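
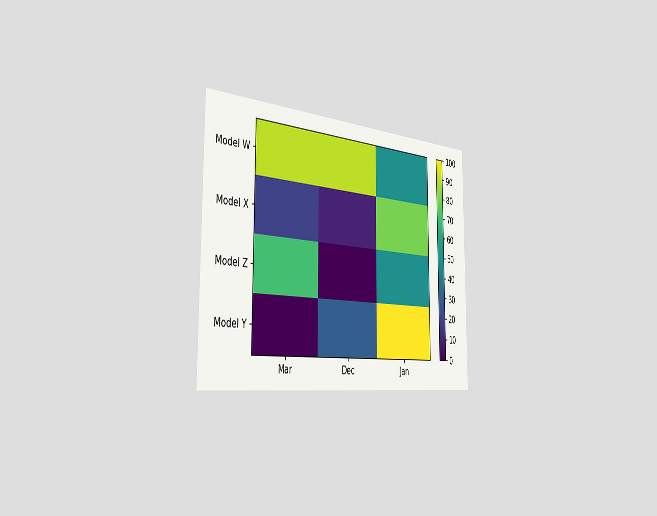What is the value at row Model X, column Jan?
The chart is viewed slightly from the left. Matching cell (Model X, Jan) against the colorbar gives 80.

80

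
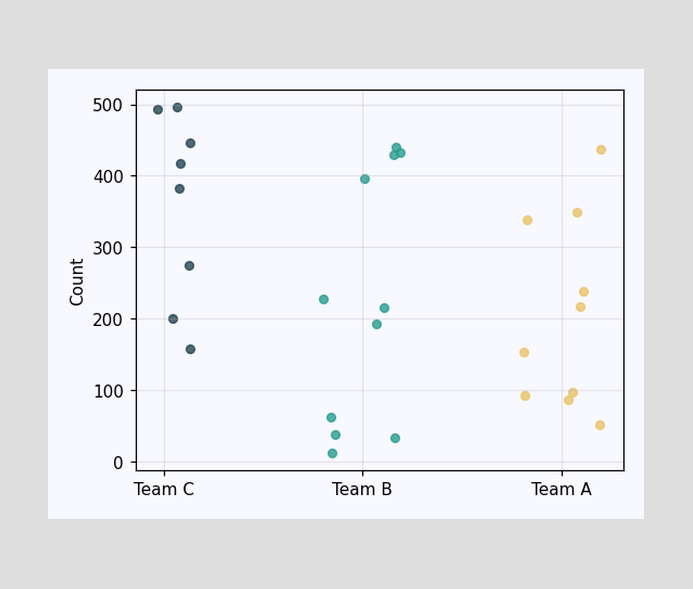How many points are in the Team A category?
Counting the markers in the Team A column gives 10.

10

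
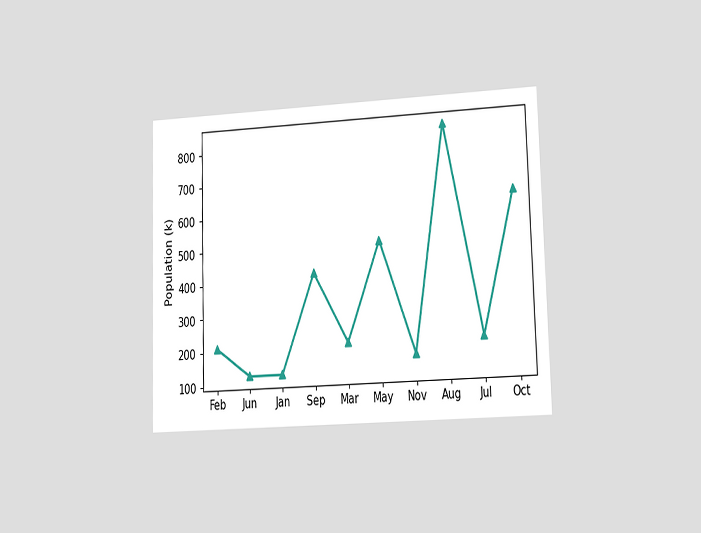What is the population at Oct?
The chart is viewed at a slight angle. At Oct, the line is at 630k.

630k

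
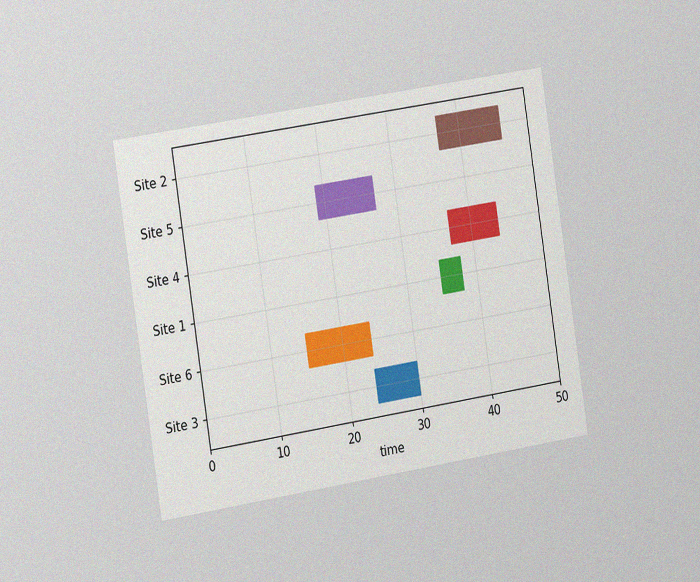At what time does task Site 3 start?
The chart is tilted about 9° counter-clockwise and viewed slightly from the left, with some photo noise. The Site 3 bar begins at t=24.

24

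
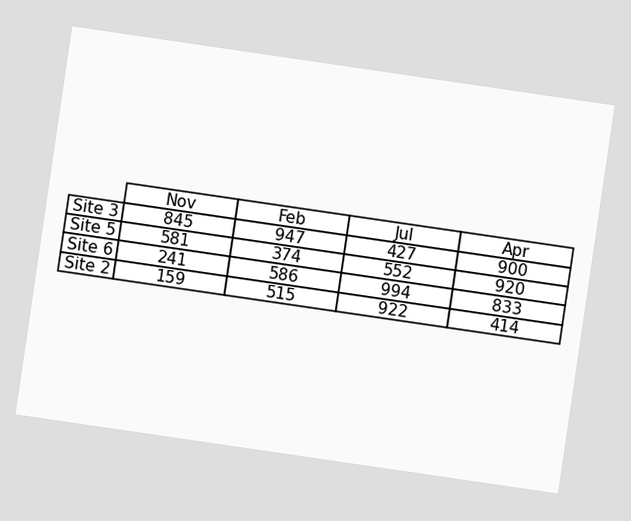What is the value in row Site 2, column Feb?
The chart is tilted about 8° clockwise. The (Site 2, Feb) cell reads 515.

515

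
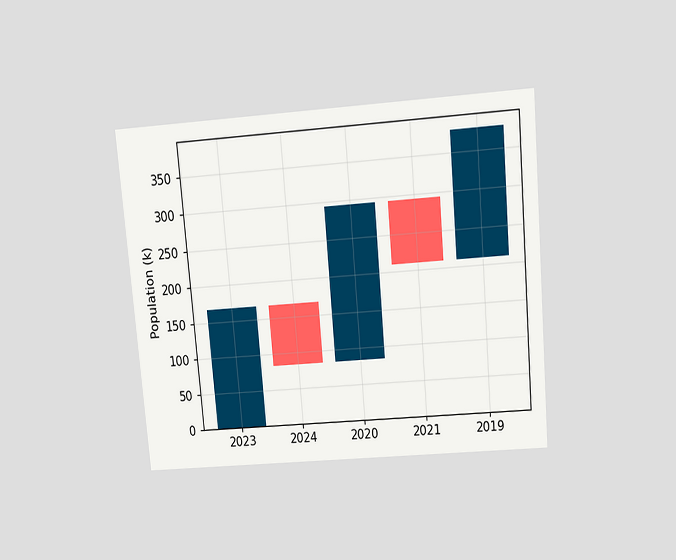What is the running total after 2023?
168k

The chart is tilted about 5° counter-clockwise and viewed slightly from above. After 2023 the running total reaches 168k.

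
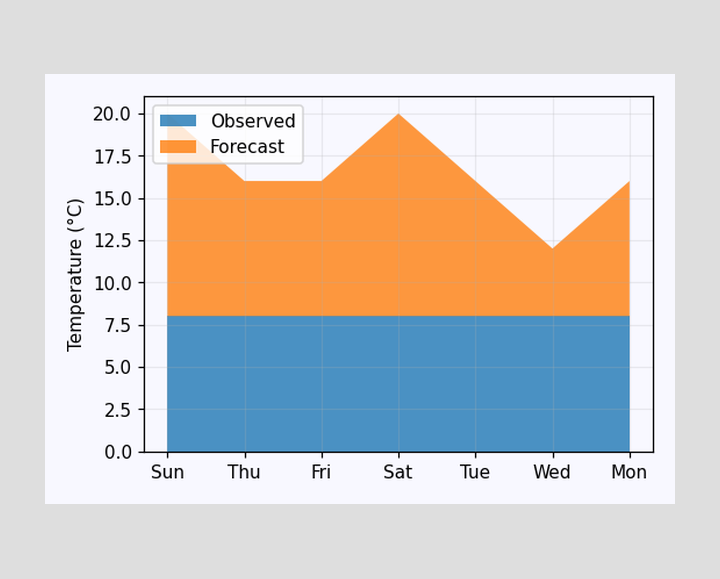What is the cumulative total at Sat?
20°C

The stacked total at Sat reaches 20°C.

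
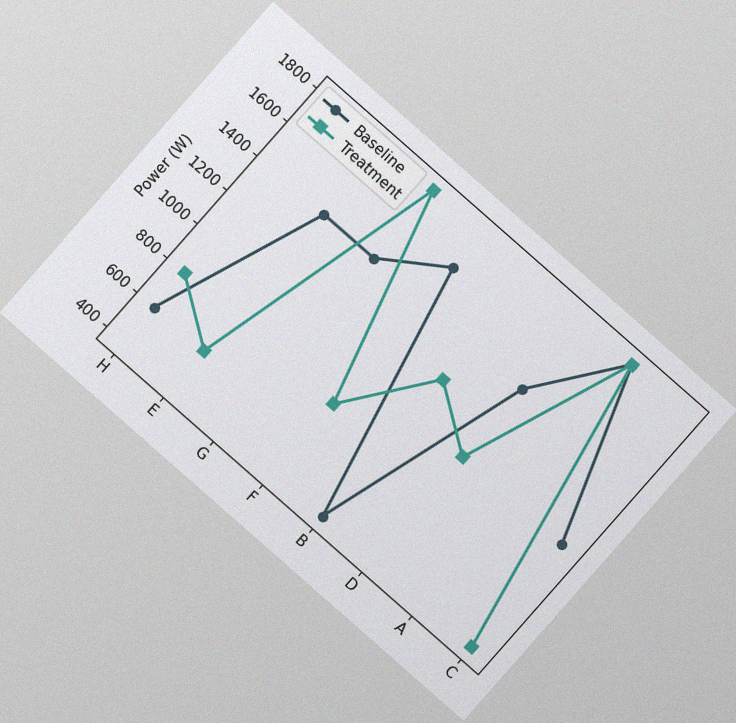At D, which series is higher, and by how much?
Baseline, by 400W

The chart is tilted about 41° clockwise, with some photo noise. At D, Baseline sits above the other line by 400W.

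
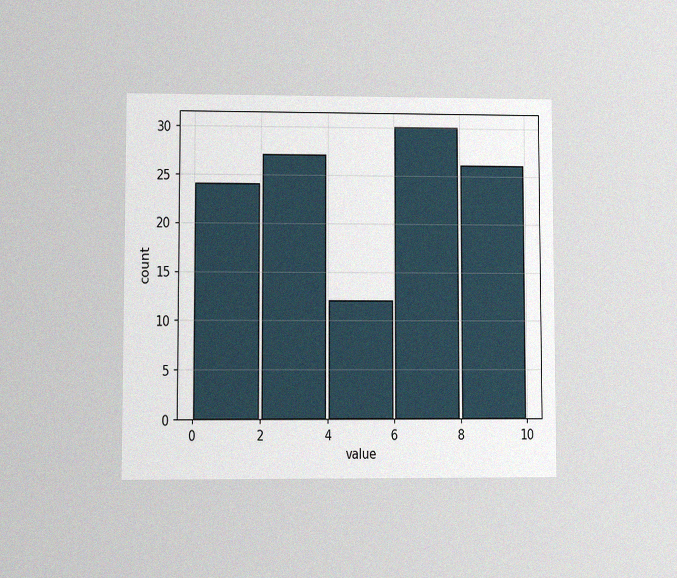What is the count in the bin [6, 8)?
30

The chart is viewed at a slight angle, with some photo noise. The [6, 8) bin has height 30.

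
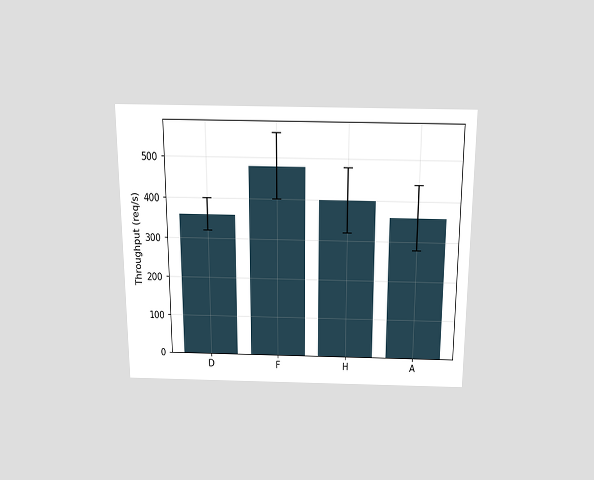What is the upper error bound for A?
The chart is viewed slightly from above. The A bar's upper whisker reaches 440req/s.

440req/s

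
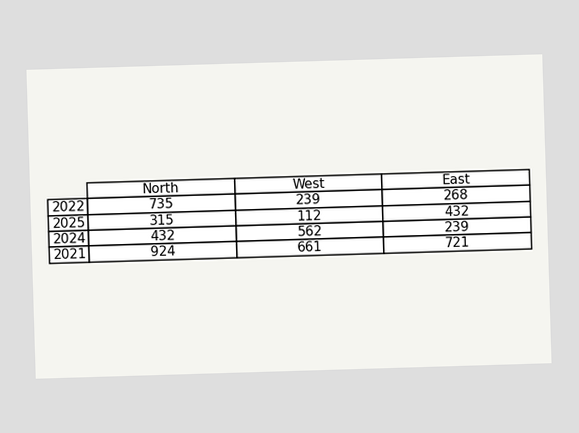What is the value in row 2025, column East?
The (2025, East) cell reads 432.

432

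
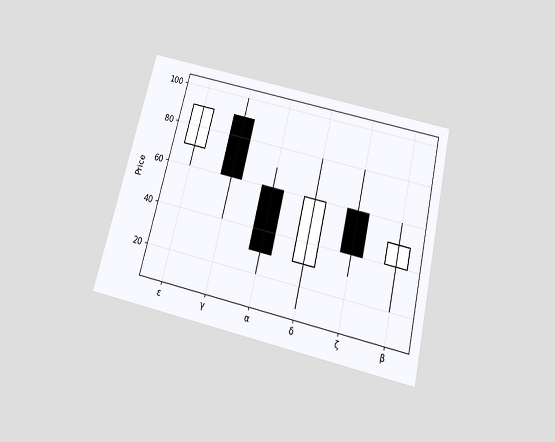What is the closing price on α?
30

The chart is tilted about 14° clockwise and viewed slightly from below. The α candle closes at 30.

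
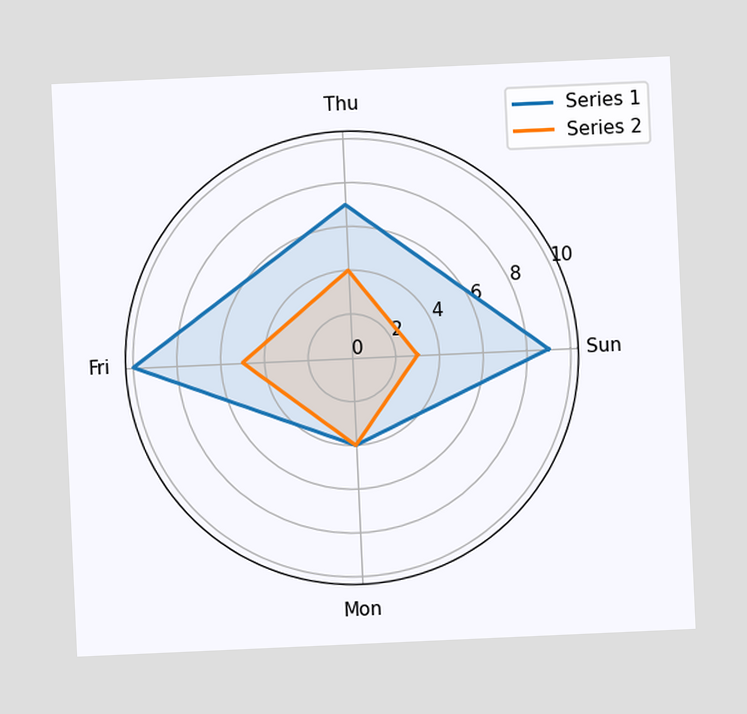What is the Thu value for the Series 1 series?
7

The chart is tilted about 3° counter-clockwise. On the Thu axis, Series 1 reaches 7.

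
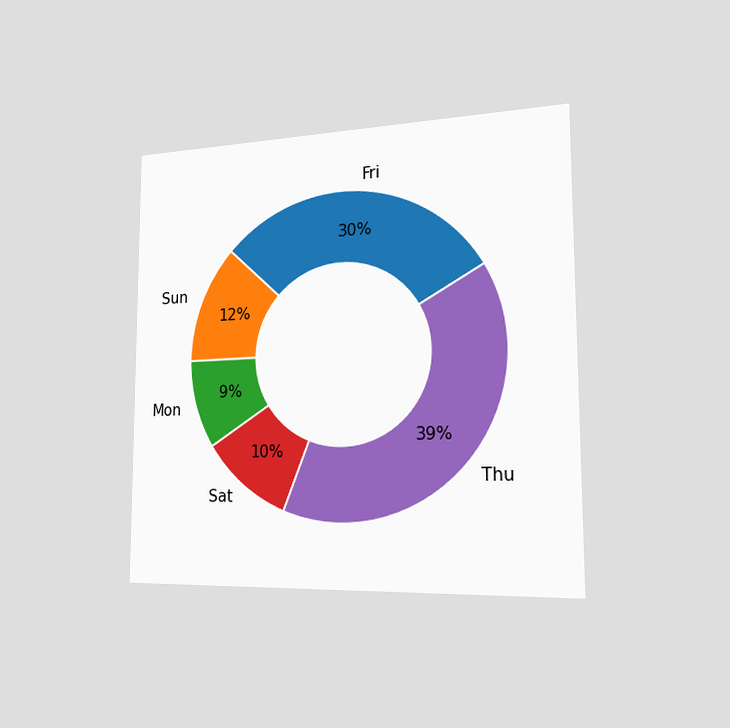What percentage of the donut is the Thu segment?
39%

The chart is viewed slightly from the right. The Thu segment takes up 39% of the ring.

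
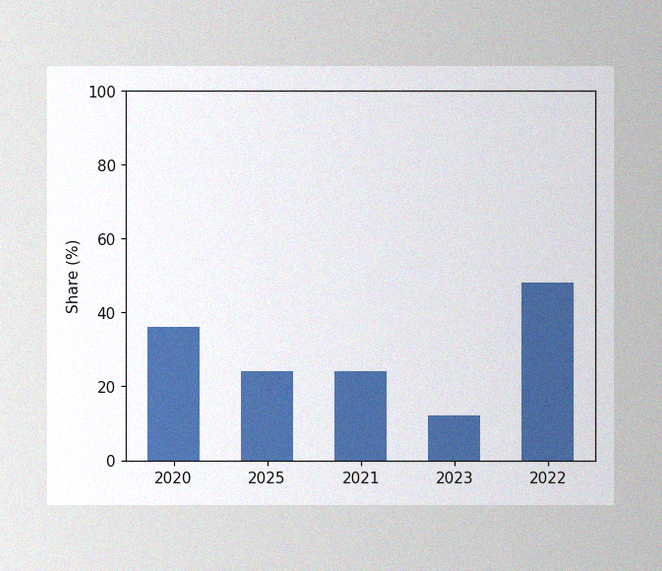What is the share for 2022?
48%

The image has some photo noise and uneven lighting. Reading along the chart's y-axis, the 2022 bar reaches 48%.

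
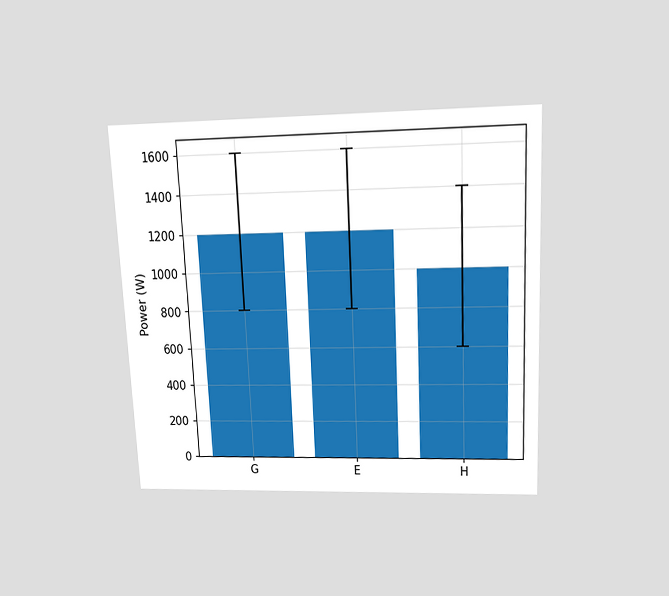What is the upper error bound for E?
1600W

The chart is tilted about 3° counter-clockwise and viewed slightly from above. The E bar's upper whisker reaches 1600W.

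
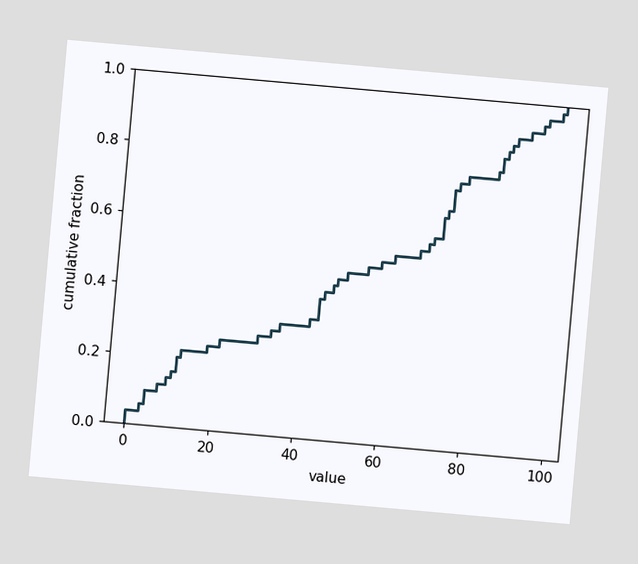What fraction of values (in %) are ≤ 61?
The chart is tilted about 5° clockwise. At x=61 the ECDF step is at 54%.

54%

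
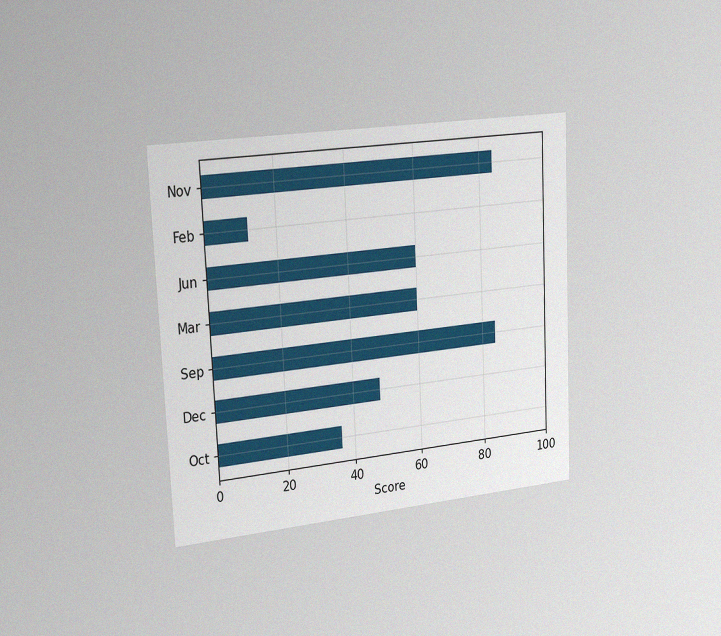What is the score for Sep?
84

The chart is tilted about 3° counter-clockwise and viewed slightly from the left, with some photo noise. Reading along the chart's x-axis, the Sep bar reaches 84.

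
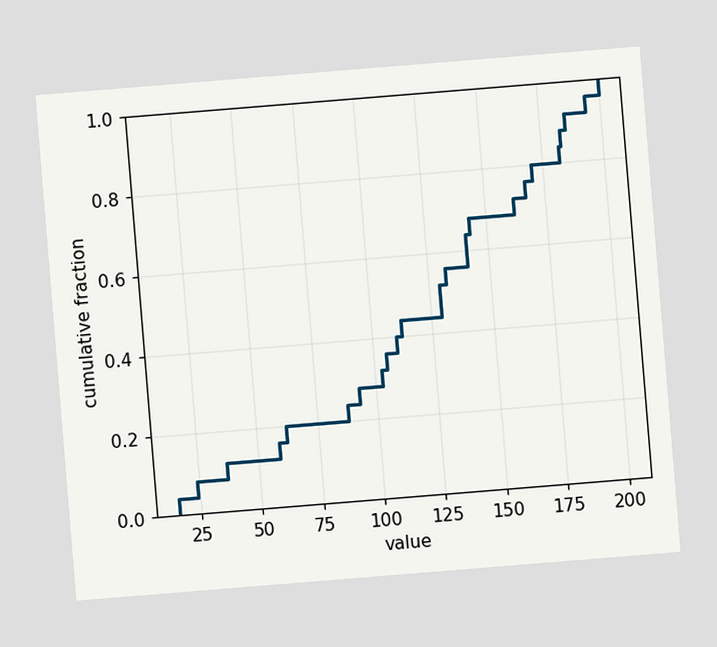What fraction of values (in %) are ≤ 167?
The chart is tilted about 5° counter-clockwise. At x=167 the ECDF step is at 76%.

76%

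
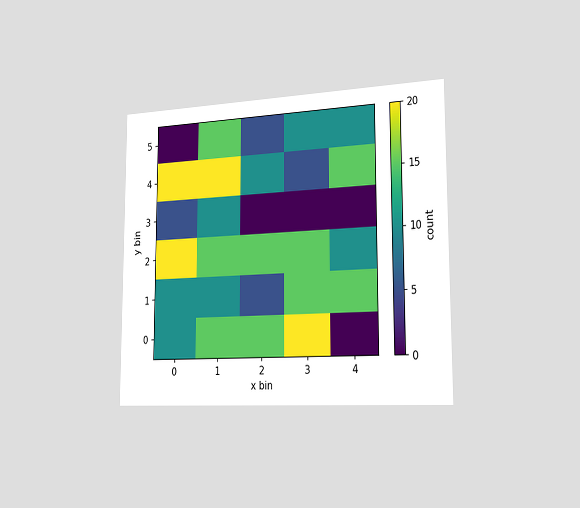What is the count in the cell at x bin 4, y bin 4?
15

The chart is viewed slightly from the right. Matching the cell (4, 4) against the colorbar gives 15.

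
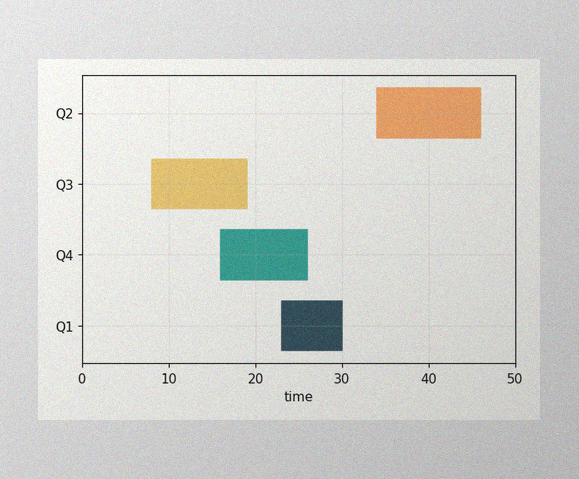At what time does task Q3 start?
The image has some photo noise and uneven lighting. The Q3 bar begins at t=8.

8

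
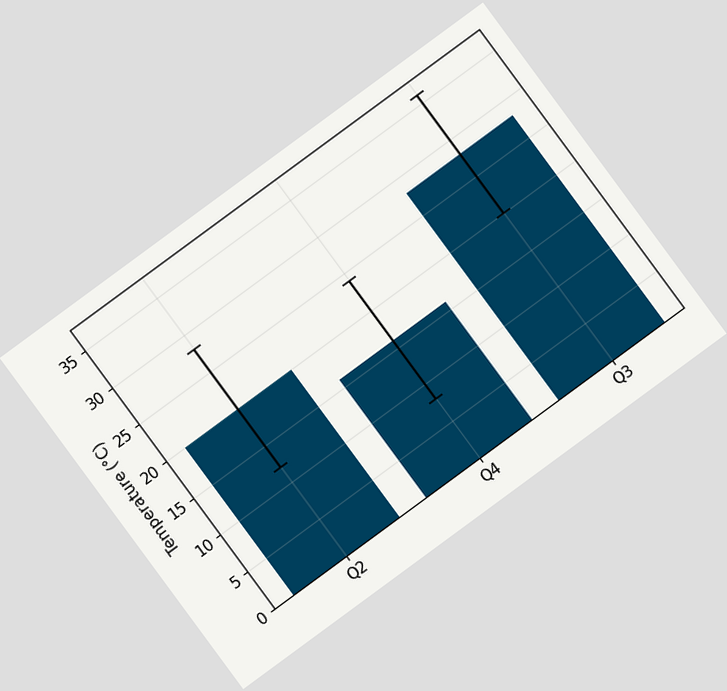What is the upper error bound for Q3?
The chart is tilted about 36° counter-clockwise. The Q3 bar's upper whisker reaches 36°C.

36°C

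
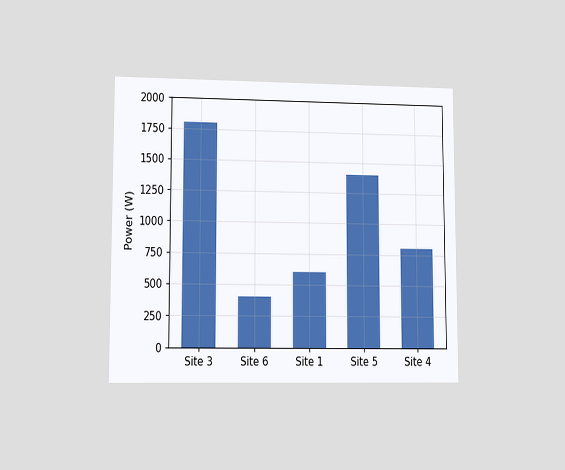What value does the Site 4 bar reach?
The chart is viewed at a slight angle. Reading along the chart's y-axis, the Site 4 bar reaches 800W.

800W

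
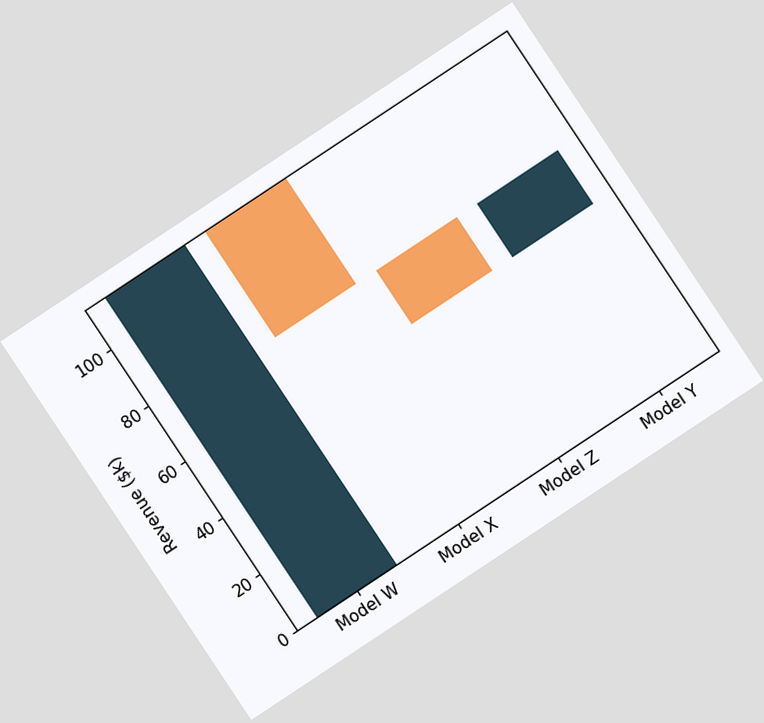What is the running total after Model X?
$76k

The chart is tilted about 34° counter-clockwise. After Model X the running total reaches $76k.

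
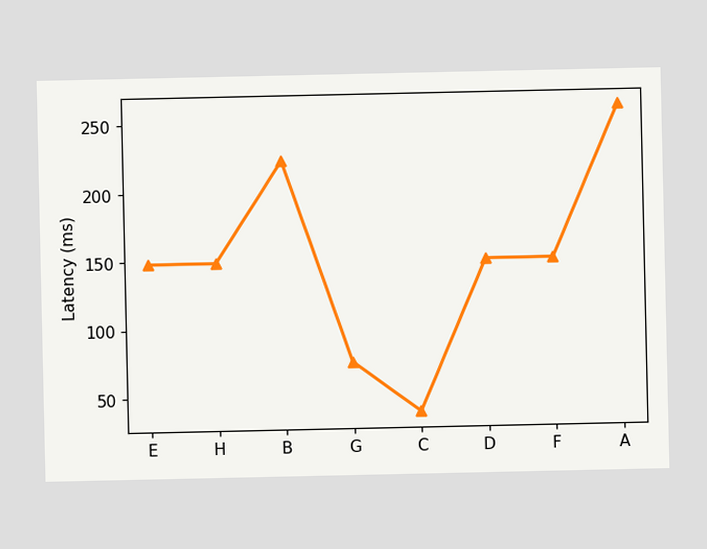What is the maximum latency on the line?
The highest point is at A, and reading across to the y-axis gives 259ms.

259ms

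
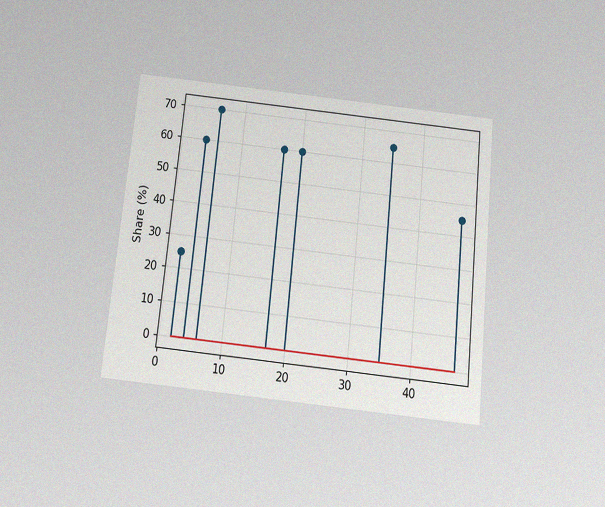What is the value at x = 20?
The chart is tilted about 6° clockwise and viewed slightly from below, with some photo noise. The stem at x=20 reaches 60%.

60%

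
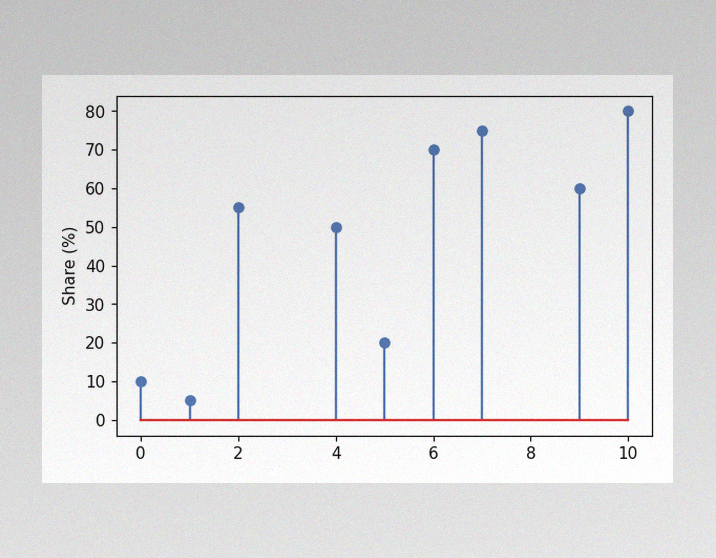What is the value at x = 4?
The image has some photo noise and uneven lighting. The stem at x=4 reaches 50%.

50%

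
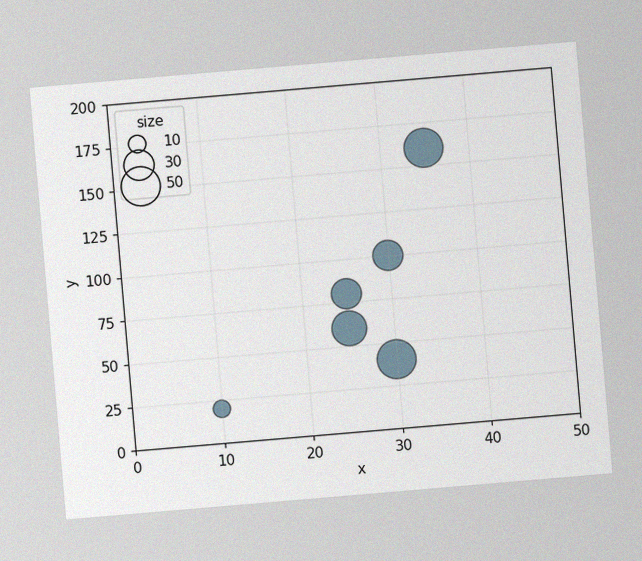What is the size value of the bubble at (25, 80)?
The chart is tilted about 5° counter-clockwise, with some photo noise. Matching the bubble at (25, 80) against the size legend gives 30.

30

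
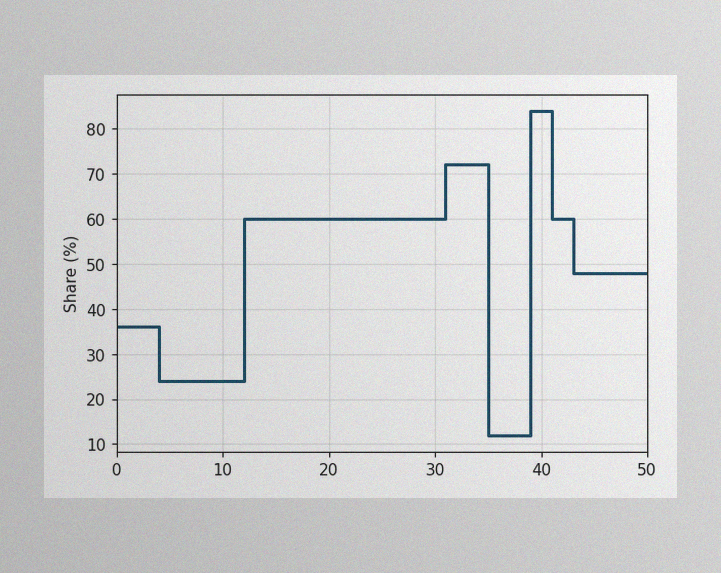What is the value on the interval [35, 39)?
12%

The image has some photo noise and uneven lighting. On [35, 39) the step sits at 12%.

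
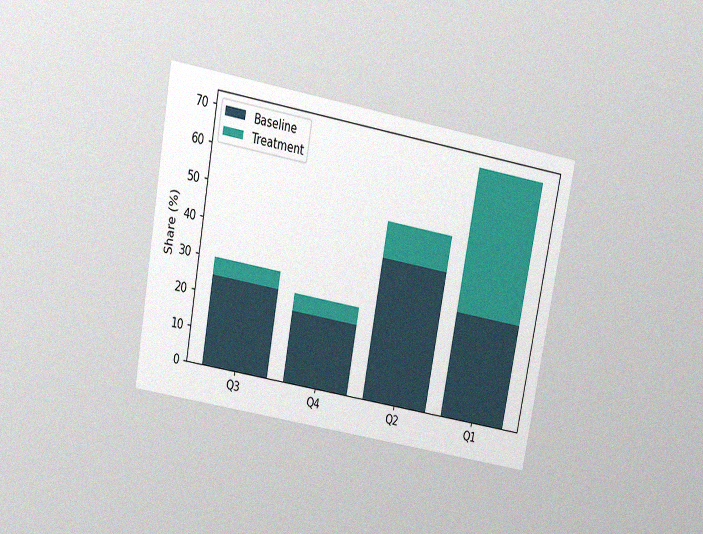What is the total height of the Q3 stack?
30%

The chart is tilted about 10° clockwise and viewed slightly from above, with some photo noise. The Q3 stack's top reaches 30% on the y-axis.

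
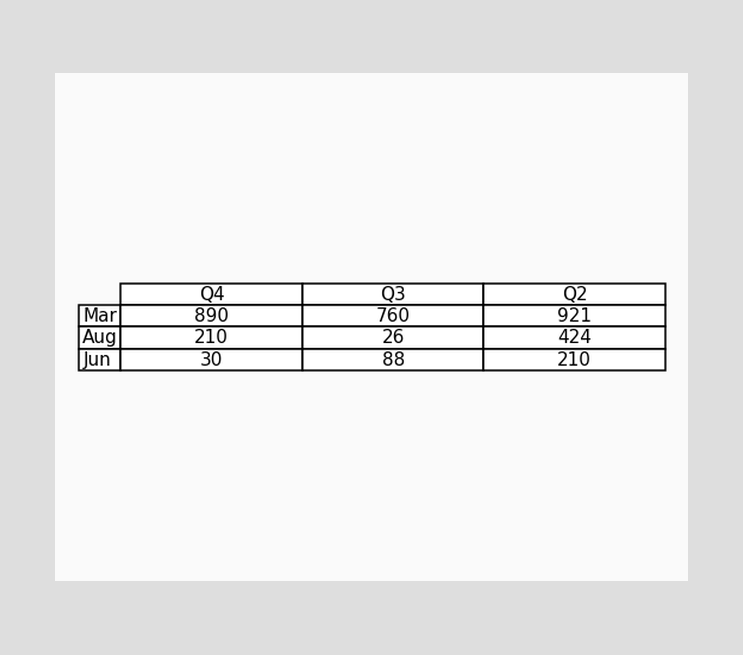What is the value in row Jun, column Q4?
30

The (Jun, Q4) cell reads 30.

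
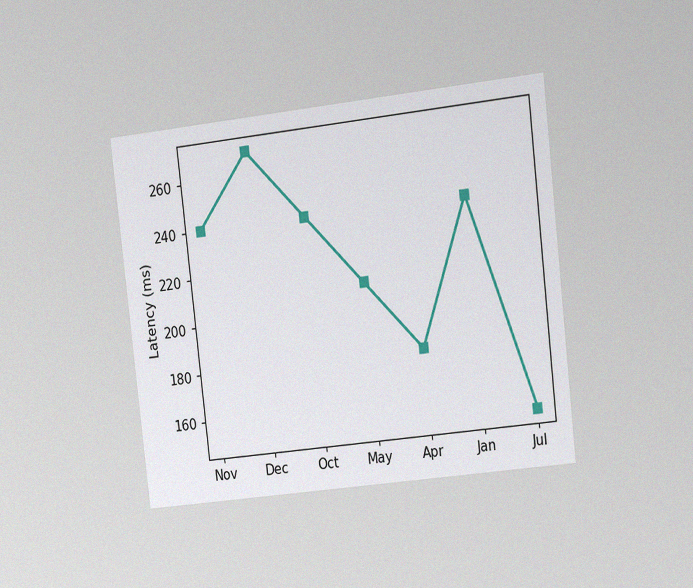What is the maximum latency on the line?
The chart is tilted about 6° counter-clockwise and viewed at a slight angle, with some photo noise. The highest point is at Dec, and reading across to the y-axis gives 270ms.

270ms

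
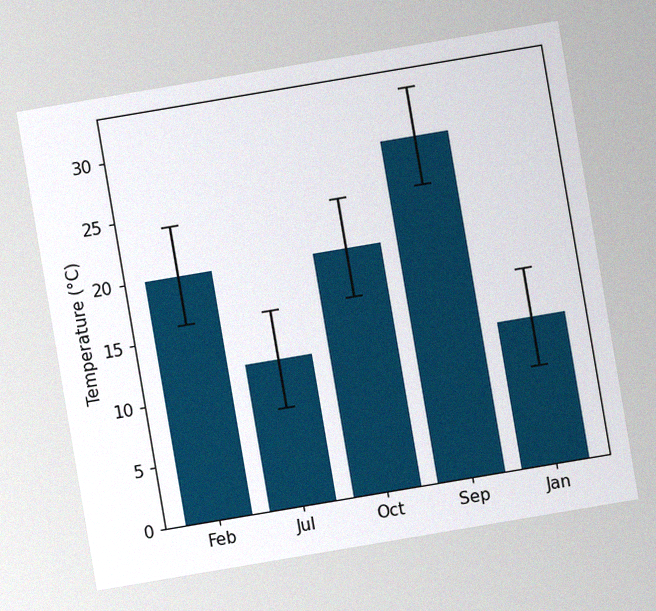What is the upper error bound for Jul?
16°C

The chart is tilted about 10° counter-clockwise, with some photo noise. The Jul bar's upper whisker reaches 16°C.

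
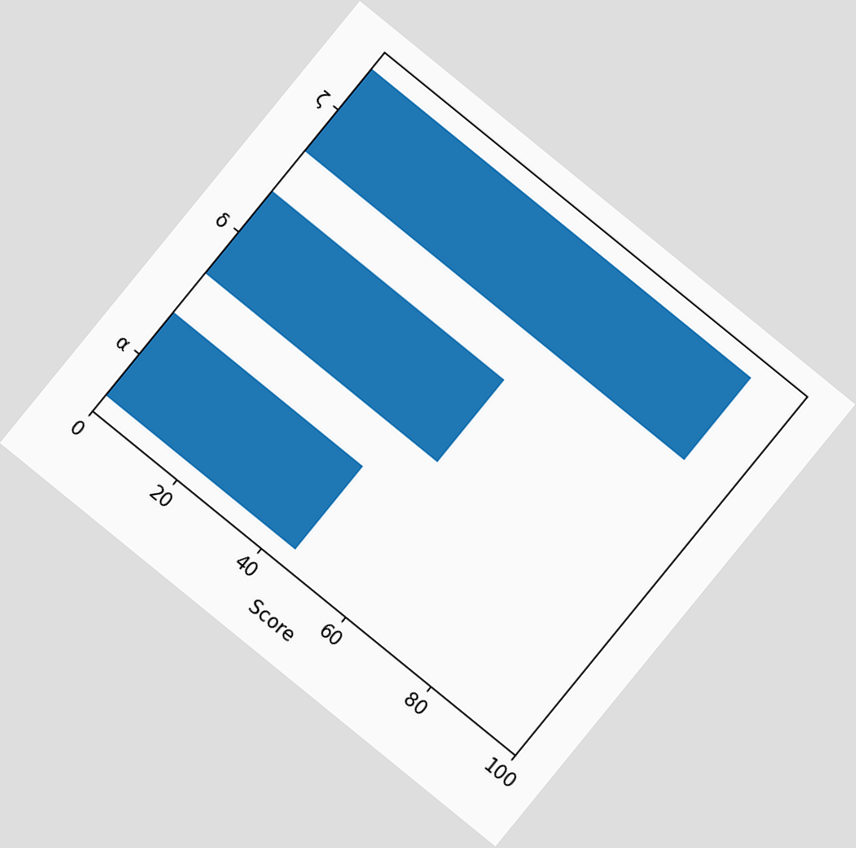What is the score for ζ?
90

The chart is tilted about 39° clockwise. Reading along the chart's x-axis, the ζ bar reaches 90.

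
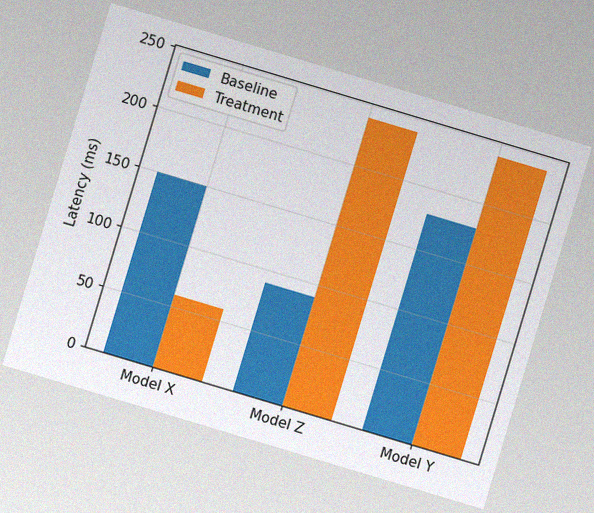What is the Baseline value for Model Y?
The chart is tilted about 17° clockwise, with some photo noise. The Baseline bar at Model Y reaches 180ms on the y-axis.

180ms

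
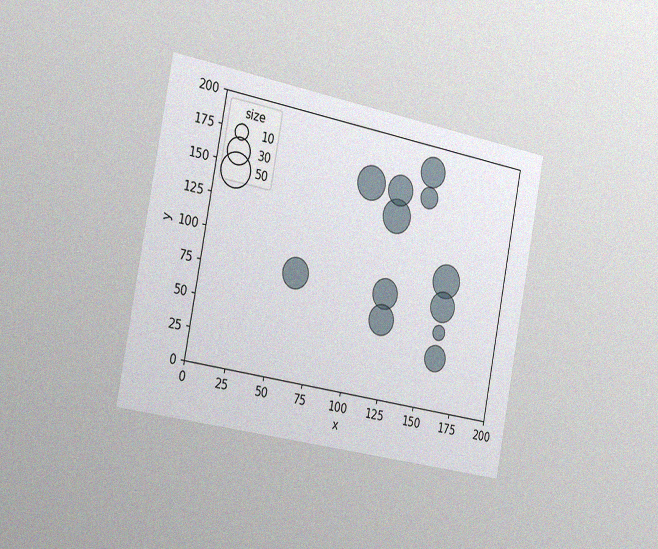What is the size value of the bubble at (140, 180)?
The chart is tilted about 11° clockwise and viewed slightly from the left, with some photo noise. Matching the bubble at (140, 180) against the size legend gives 40.

40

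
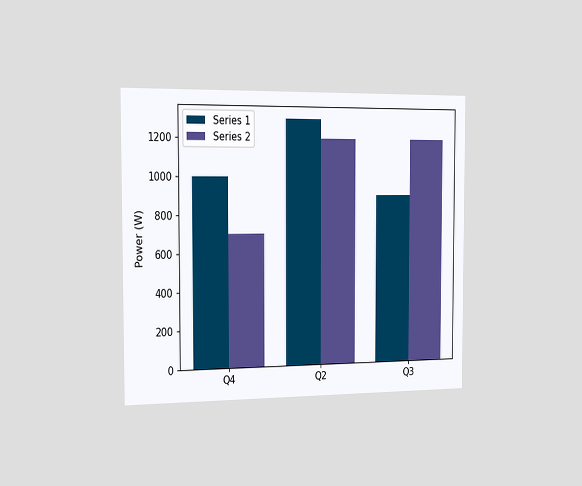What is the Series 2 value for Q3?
1200W

The chart is viewed slightly from the left. The Series 2 bar at Q3 reaches 1200W on the y-axis.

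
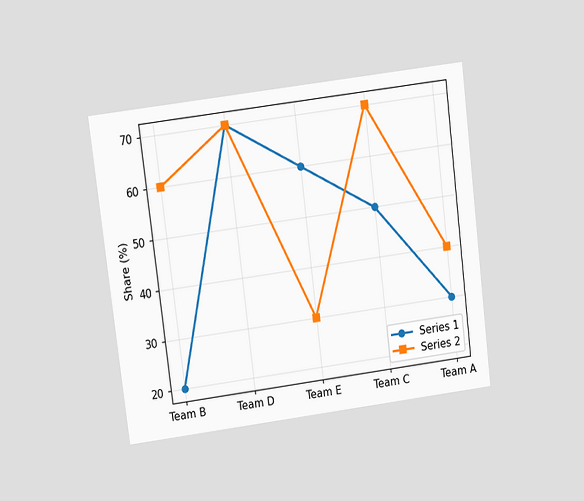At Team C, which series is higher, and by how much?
The chart is tilted about 7° counter-clockwise and viewed slightly from above. At Team C, Series 2 sits above the other line by 20%.

Series 2, by 20%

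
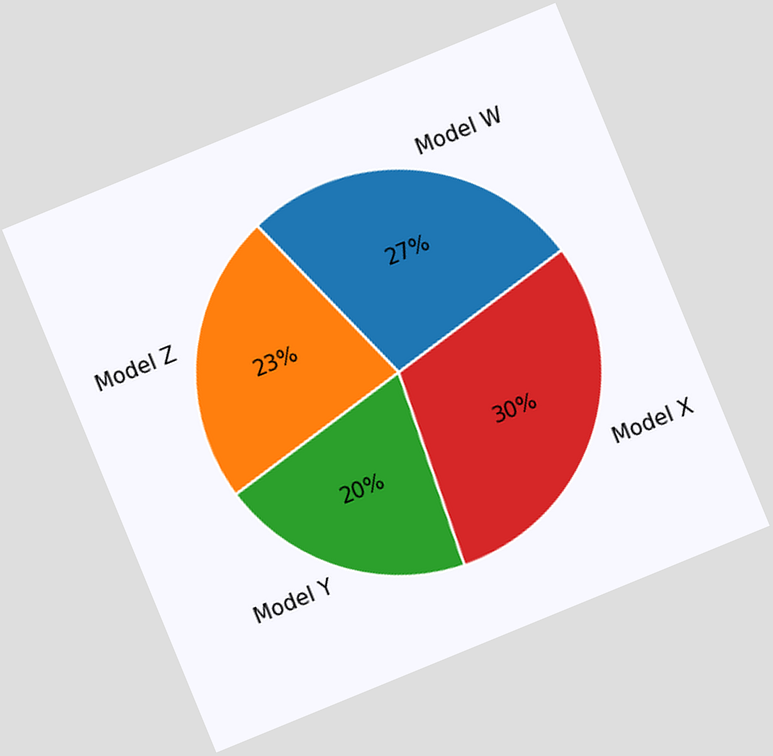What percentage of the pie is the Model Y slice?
20%

The chart is tilted about 22° counter-clockwise. The Model Y slice takes up 20% of the pie.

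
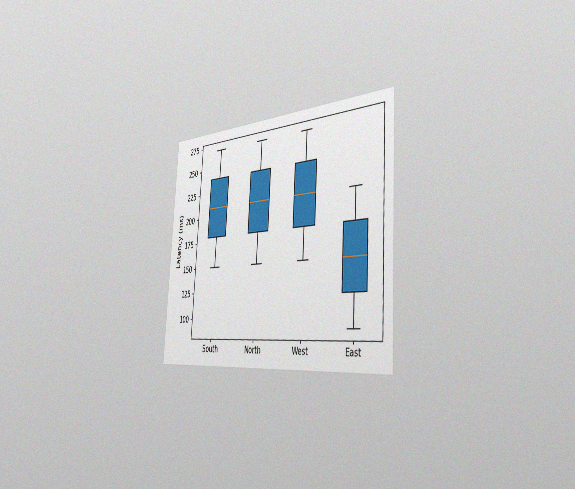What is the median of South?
The chart is tilted about 4° clockwise and viewed slightly from the right, with some photo noise. The median line in the South box sits at 210ms.

210ms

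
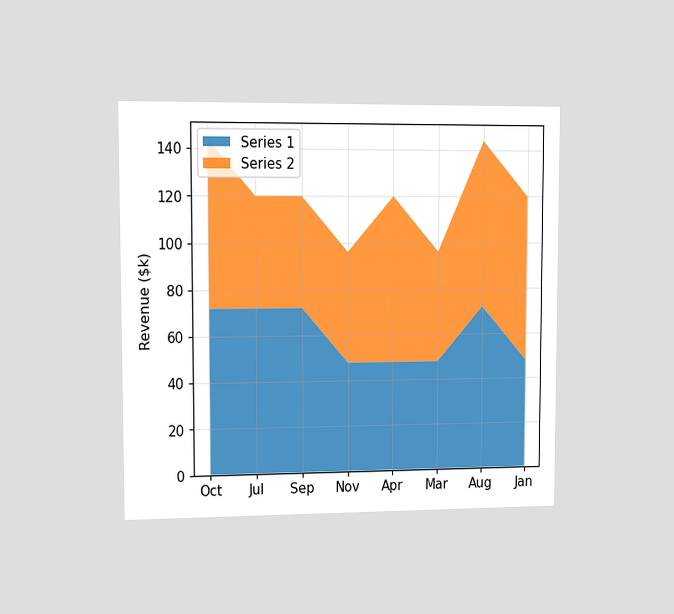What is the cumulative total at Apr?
$120k

The chart is viewed slightly from the left. The stacked total at Apr reaches $120k.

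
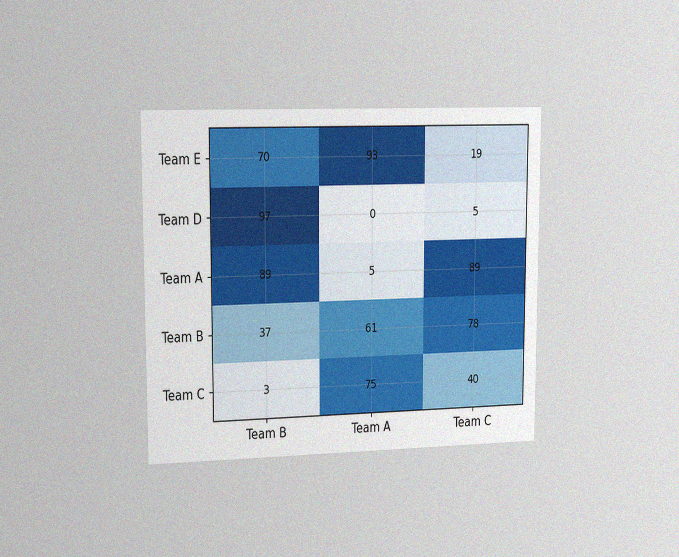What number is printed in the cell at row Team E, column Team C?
19

The chart is viewed slightly from the left, with some photo noise. The (Team E, Team C) cell reads 19.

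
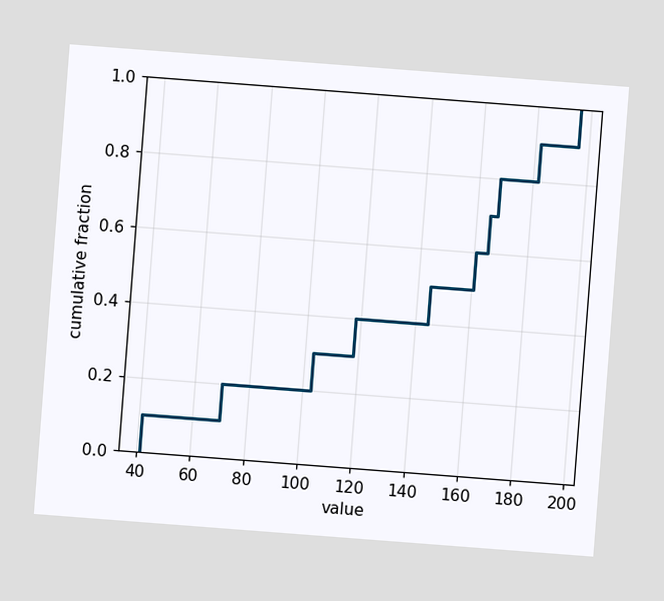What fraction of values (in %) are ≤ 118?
40%

The chart is tilted about 4° clockwise. At x=118 the ECDF step is at 40%.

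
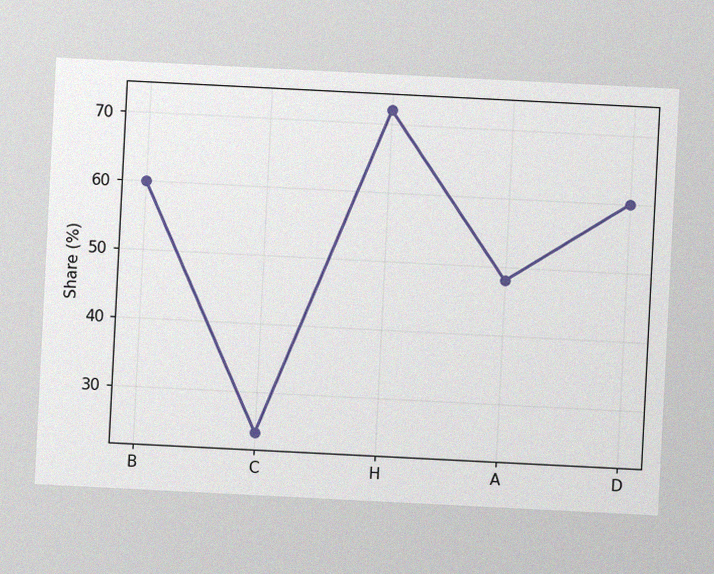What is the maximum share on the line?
72%

The chart is tilted about 3° clockwise, with some photo noise. The highest point is at H, and reading across to the y-axis gives 72%.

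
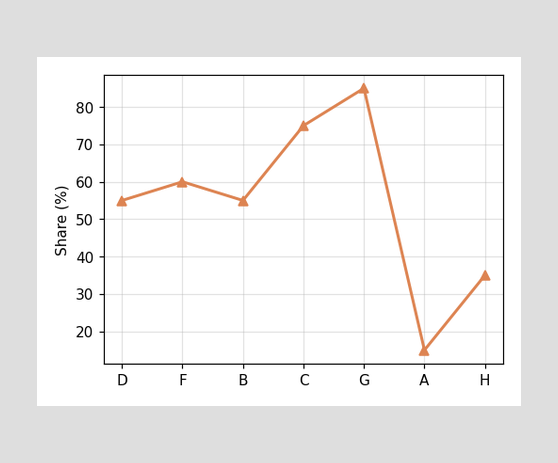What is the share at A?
15%

At A, the line is at 15%.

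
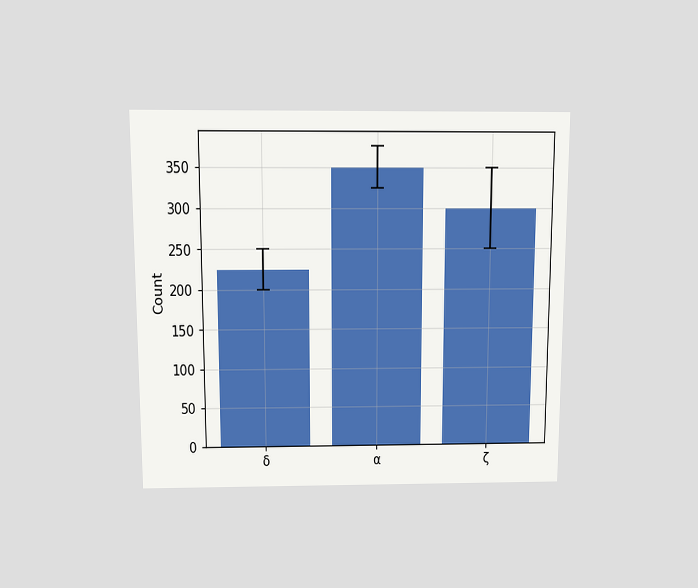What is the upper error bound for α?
The chart is viewed slightly from above. The α bar's upper whisker reaches 375.

375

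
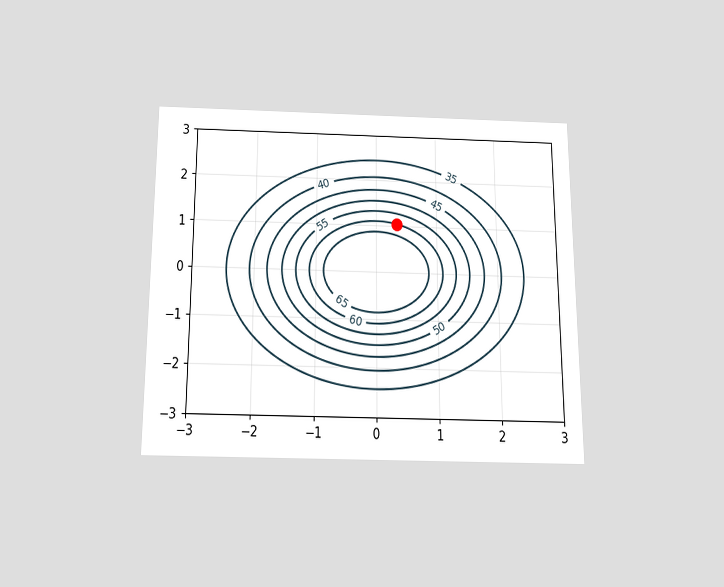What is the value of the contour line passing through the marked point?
60

The chart is viewed slightly from below. The marked point sits on the contour labelled 60.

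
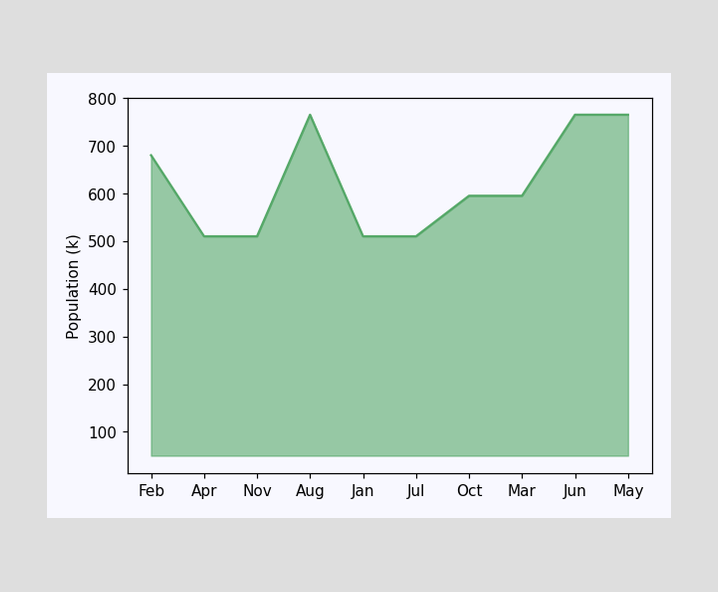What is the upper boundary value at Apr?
At Apr the upper boundary is at 510k.

510k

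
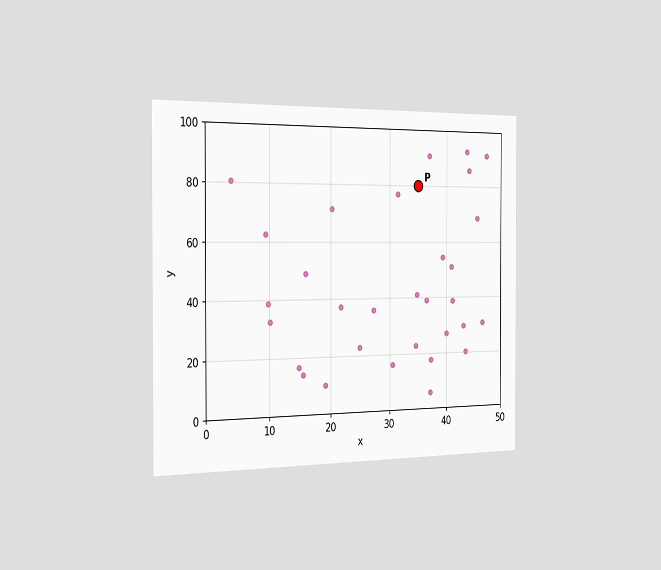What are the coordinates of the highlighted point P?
The chart is viewed slightly from the left. Following the gridlines from P to each axis, P sits at (35, 80).

(35, 80)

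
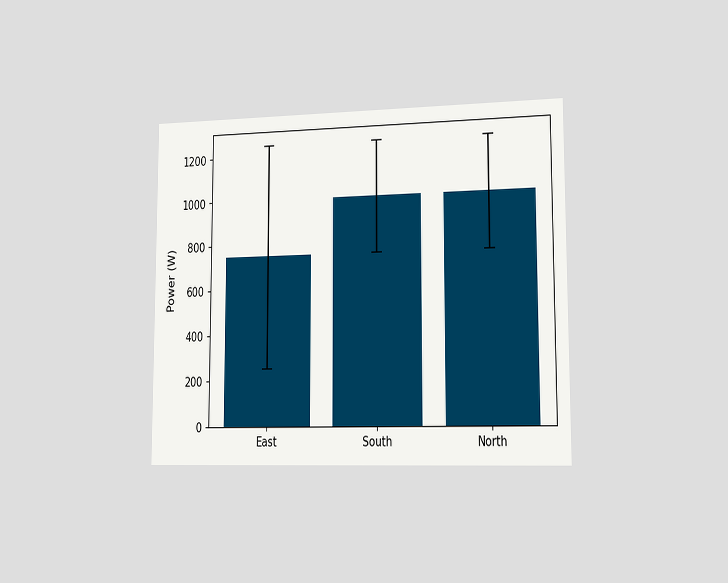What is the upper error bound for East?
1250W

The chart is viewed slightly from the right. The East bar's upper whisker reaches 1250W.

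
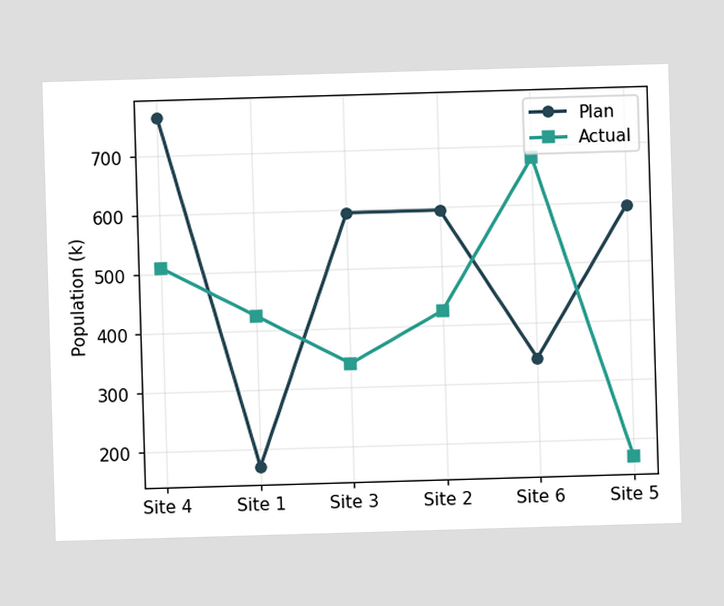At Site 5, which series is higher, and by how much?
At Site 5, Plan sits above the other line by 425k.

Plan, by 425k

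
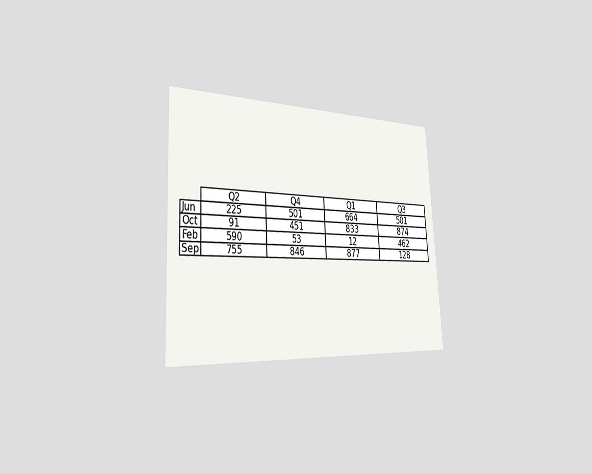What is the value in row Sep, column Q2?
The chart is tilted about 3° counter-clockwise and viewed slightly from the left. The (Sep, Q2) cell reads 755.

755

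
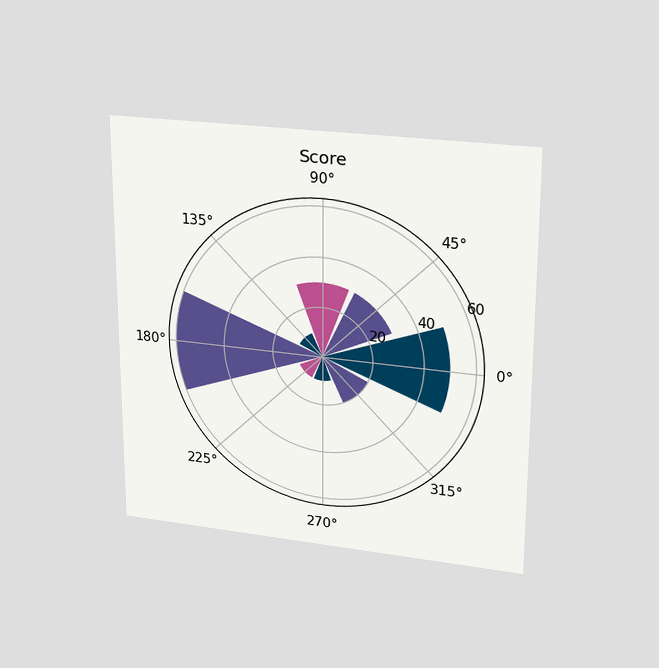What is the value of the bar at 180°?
The chart is viewed slightly from above. The bar at 180° reaches 60 on the radial axis.

60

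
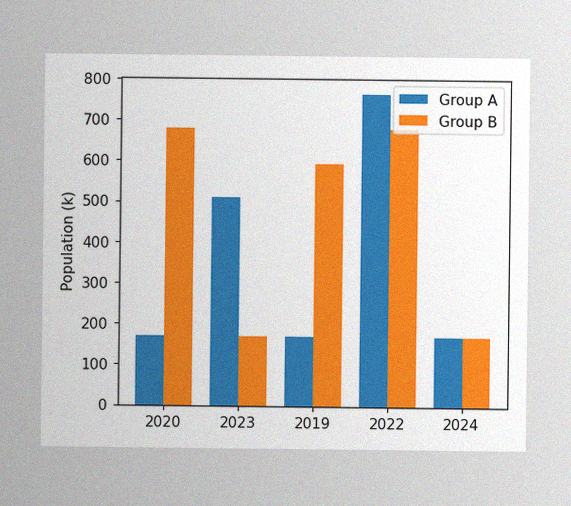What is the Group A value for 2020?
The image has some photo noise and uneven lighting. The Group A bar at 2020 reaches 170k on the y-axis.

170k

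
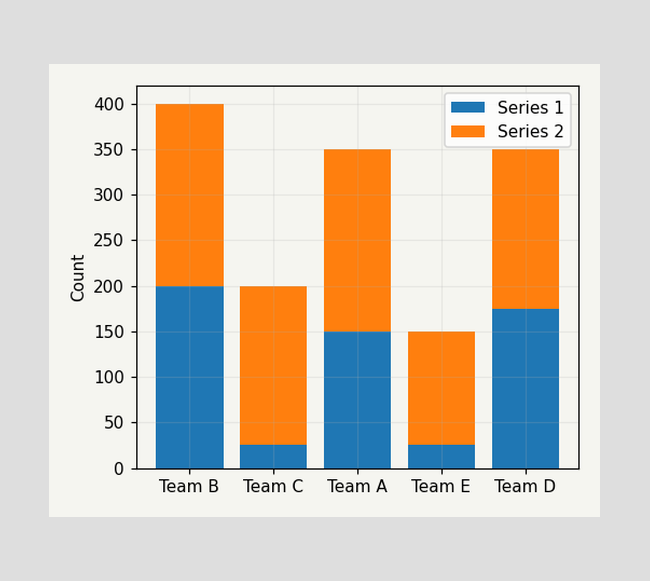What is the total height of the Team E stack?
150

The Team E stack's top reaches 150 on the y-axis.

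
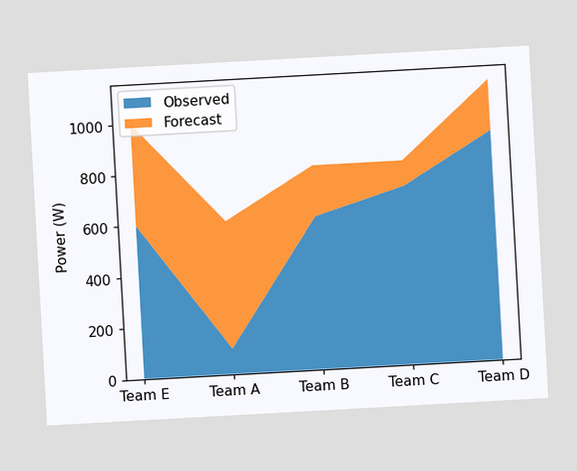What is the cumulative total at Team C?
800W

The chart is tilted about 3° counter-clockwise. The stacked total at Team C reaches 800W.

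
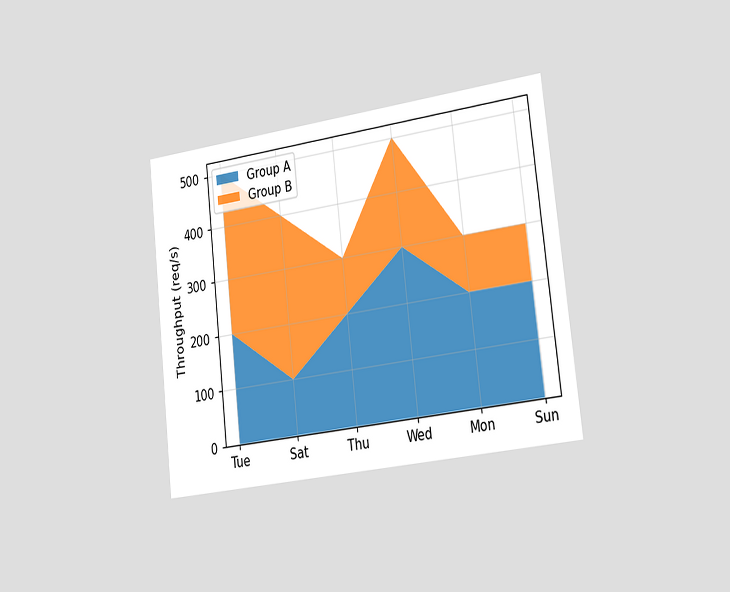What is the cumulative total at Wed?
500req/s

The chart is tilted about 6° counter-clockwise and viewed slightly from the right. The stacked total at Wed reaches 500req/s.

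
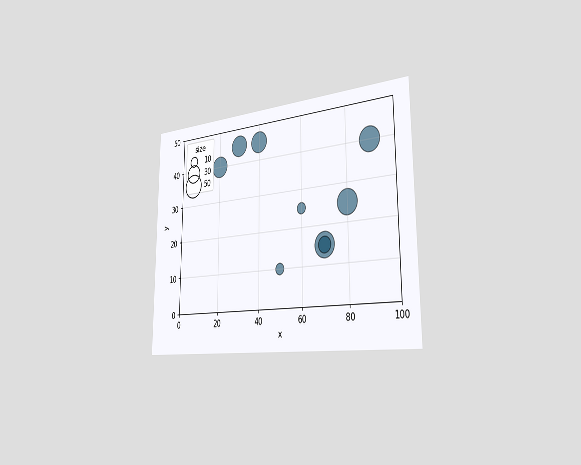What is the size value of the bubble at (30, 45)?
The chart is viewed slightly from the right. Matching the bubble at (30, 45) against the size legend gives 40.

40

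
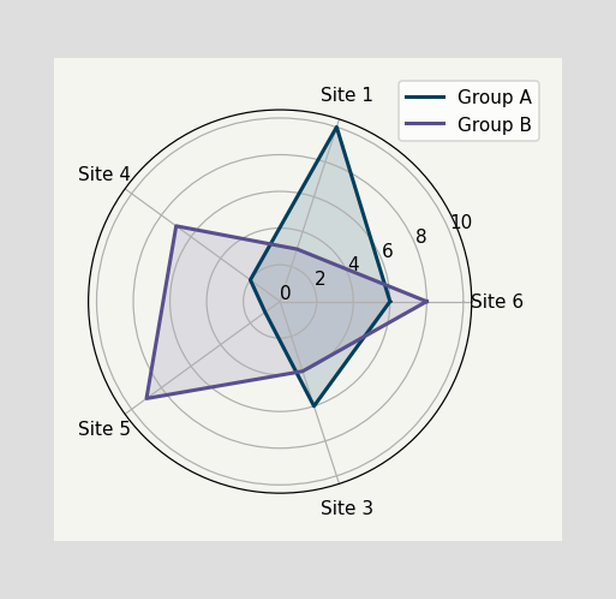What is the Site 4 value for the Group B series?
On the Site 4 axis, Group B reaches 7.

7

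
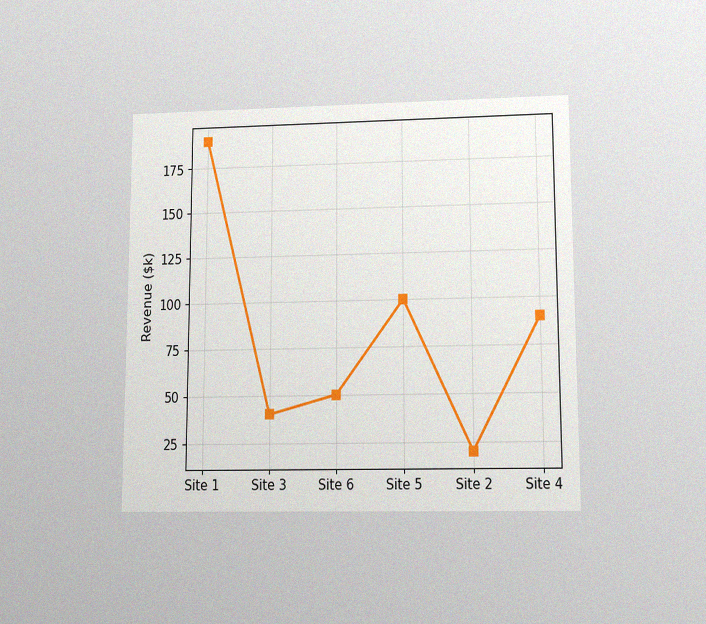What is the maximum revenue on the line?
The chart is viewed at a slight angle, with some photo noise. The highest point is at Site 1, and reading across to the y-axis gives $190k.

$190k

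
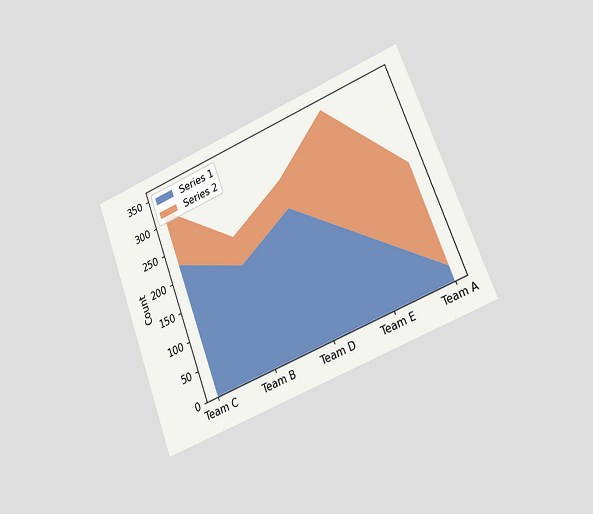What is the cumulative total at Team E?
The chart is tilted about 21° counter-clockwise and viewed slightly from the right. The stacked total at Team E reaches 350.

350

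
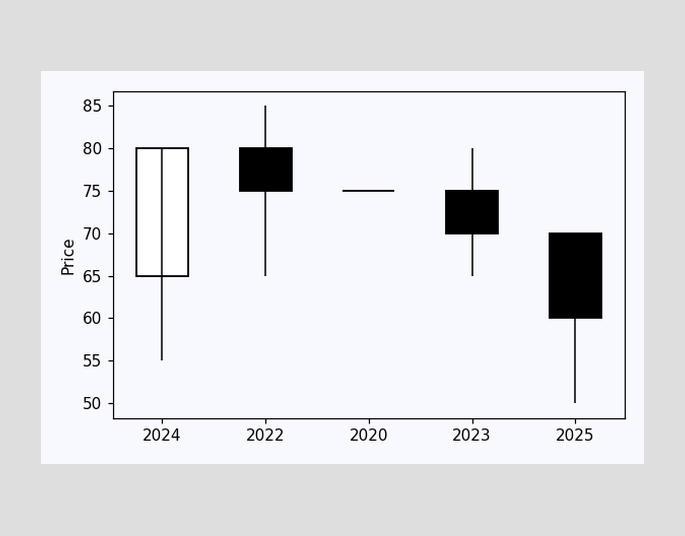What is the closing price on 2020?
75

The 2020 candle closes at 75.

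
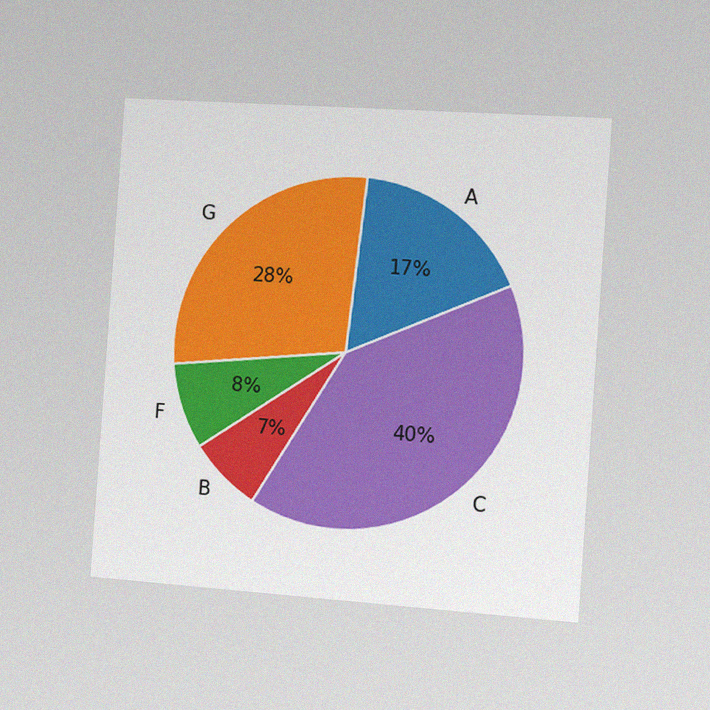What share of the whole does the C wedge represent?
The chart is tilted about 4° clockwise and viewed slightly from the right, with some photo noise. The C slice takes up 40% of the pie.

40%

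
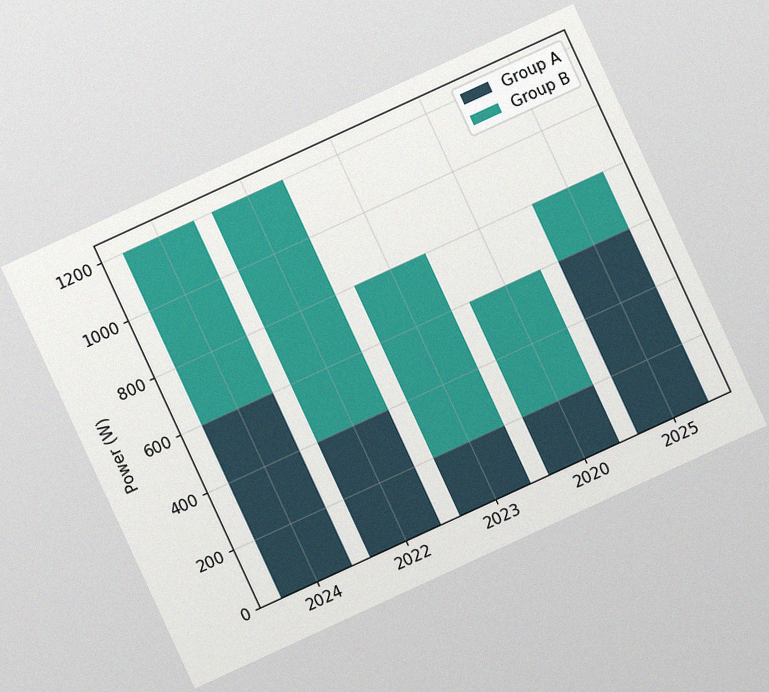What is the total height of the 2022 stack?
The chart is tilted about 25° counter-clockwise, with some photo noise. The 2022 stack's top reaches 1200W on the y-axis.

1200W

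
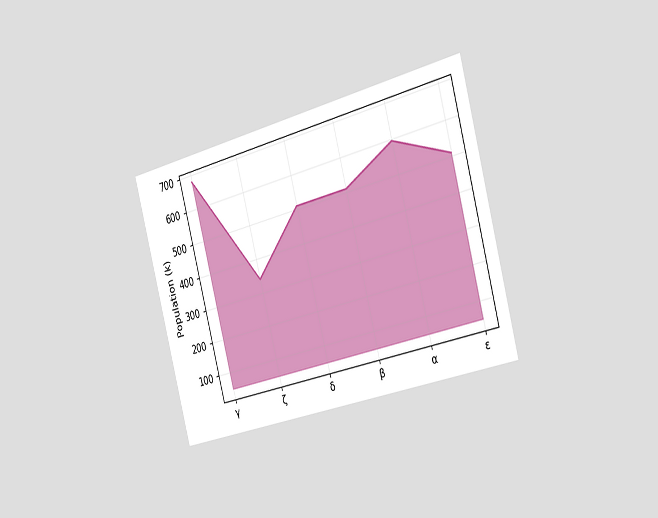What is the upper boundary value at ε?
The chart is tilted about 15° counter-clockwise and viewed slightly from the right. At ε the upper boundary is at 510k.

510k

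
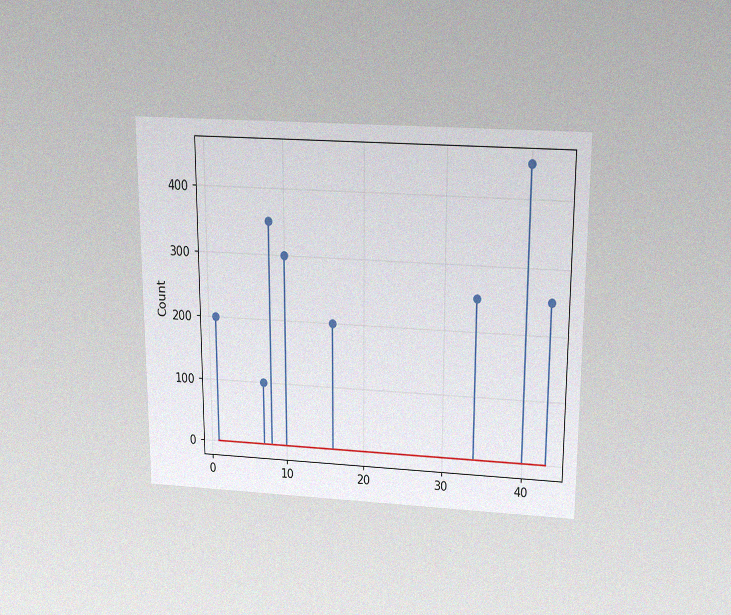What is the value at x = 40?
450

The chart is viewed slightly from above, with some photo noise. The stem at x=40 reaches 450.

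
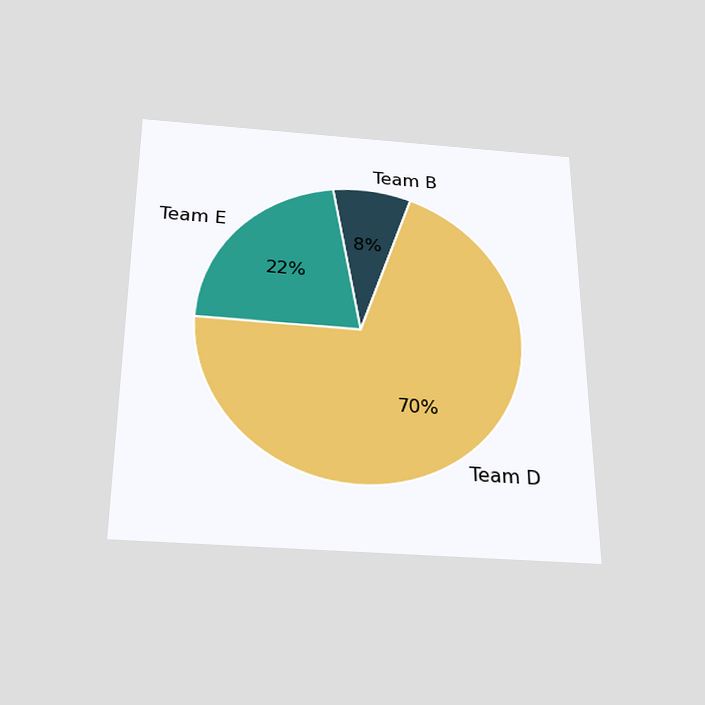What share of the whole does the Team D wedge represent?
70%

The chart is viewed slightly from below. The Team D slice takes up 70% of the pie.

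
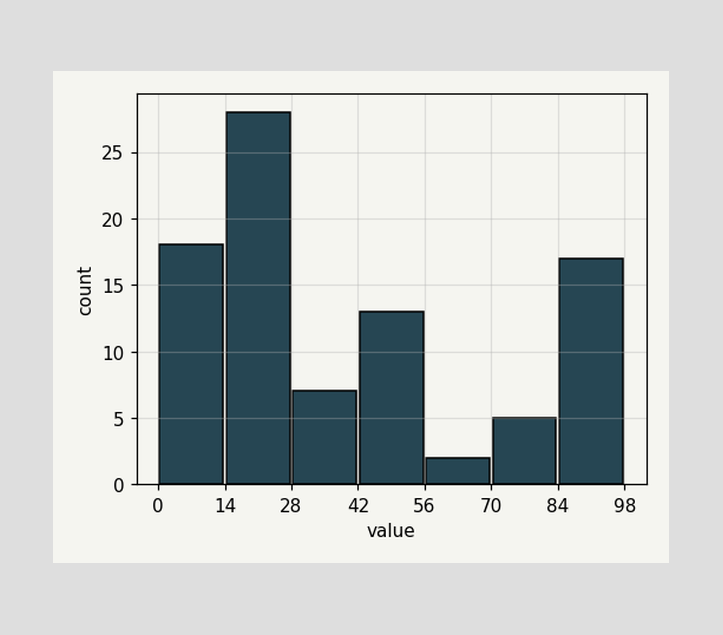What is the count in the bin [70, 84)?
The [70, 84) bin has height 5.

5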